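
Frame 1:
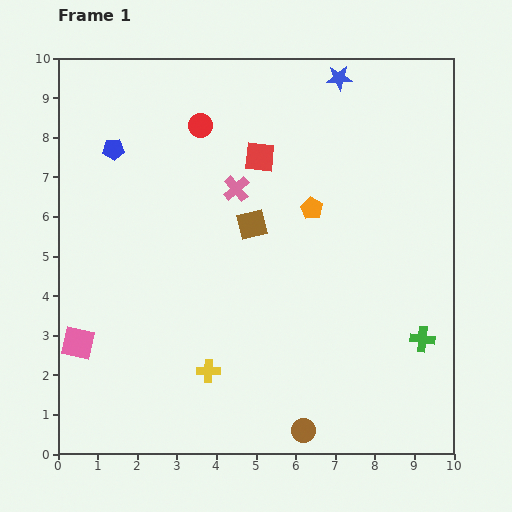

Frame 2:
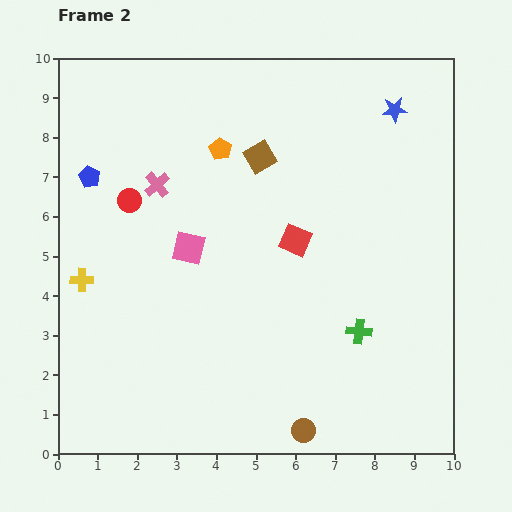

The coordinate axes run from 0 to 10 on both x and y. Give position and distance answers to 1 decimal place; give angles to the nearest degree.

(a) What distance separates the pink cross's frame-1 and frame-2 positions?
2.0

The pink cross moved from (4.5, 6.7) to (2.5, 6.8), a distance of √(2.0² + 0.1²) ≈ 2.0.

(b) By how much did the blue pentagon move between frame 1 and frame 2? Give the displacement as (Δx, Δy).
(-0.6, -0.7)

The blue pentagon was at (1.4, 7.7) in frame 1 and (0.8, 7.0) in frame 2.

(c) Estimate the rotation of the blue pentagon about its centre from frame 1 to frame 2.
31° clockwise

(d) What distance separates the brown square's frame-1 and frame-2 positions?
1.7

The brown square moved from (4.9, 5.8) to (5.1, 7.5), a distance of √(0.2² + 1.7²) ≈ 1.7.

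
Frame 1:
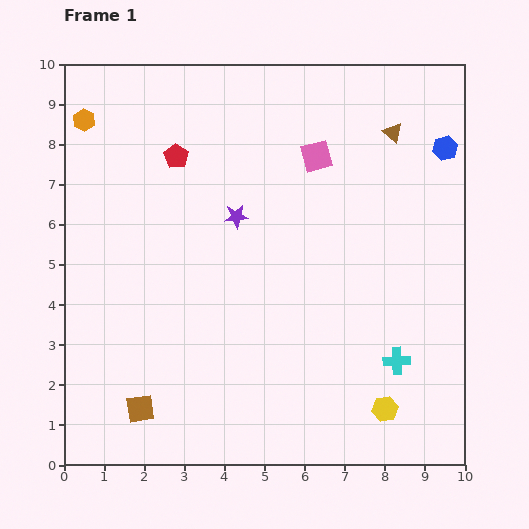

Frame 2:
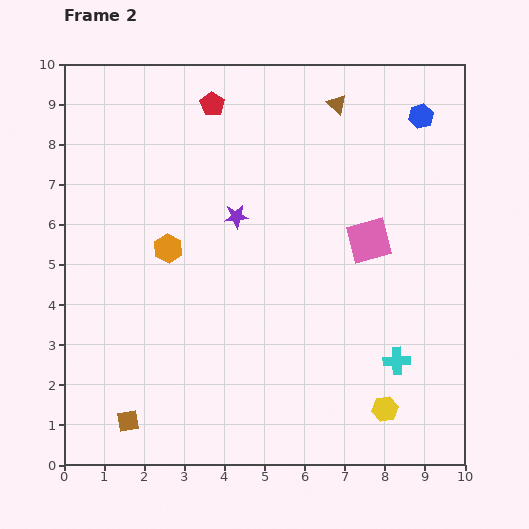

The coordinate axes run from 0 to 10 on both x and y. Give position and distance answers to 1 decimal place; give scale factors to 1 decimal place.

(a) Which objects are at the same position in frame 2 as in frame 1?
the purple star, the cyan cross, the yellow hexagon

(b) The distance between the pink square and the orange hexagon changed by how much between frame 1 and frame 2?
-0.9

Distance in frame 1: 5.9. Distance in frame 2: 5.0.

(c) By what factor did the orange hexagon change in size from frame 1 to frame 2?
1.3×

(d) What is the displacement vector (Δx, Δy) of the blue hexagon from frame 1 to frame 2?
(-0.6, 0.8)

The blue hexagon was at (9.5, 7.9) in frame 1 and (8.9, 8.7) in frame 2.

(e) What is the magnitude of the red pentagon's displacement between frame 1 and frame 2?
1.6

The red pentagon moved from (2.8, 7.7) to (3.7, 9.0), a distance of √(0.9² + 1.3²) ≈ 1.6.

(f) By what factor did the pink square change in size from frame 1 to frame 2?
1.4×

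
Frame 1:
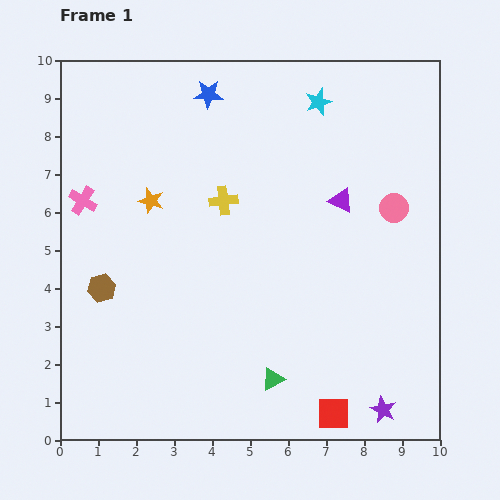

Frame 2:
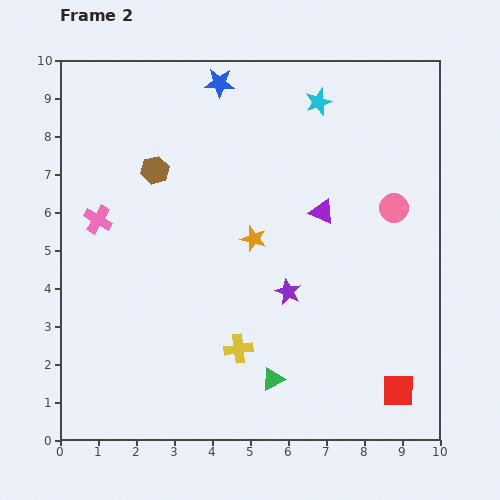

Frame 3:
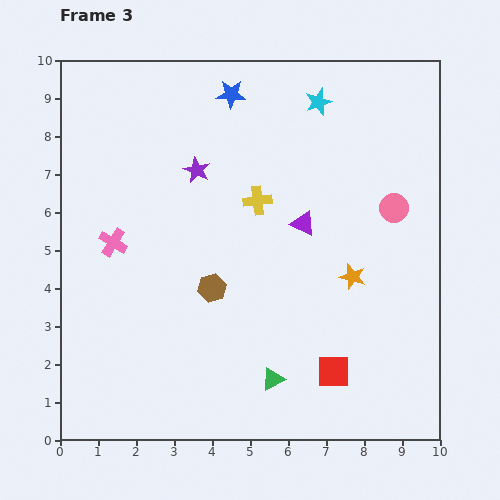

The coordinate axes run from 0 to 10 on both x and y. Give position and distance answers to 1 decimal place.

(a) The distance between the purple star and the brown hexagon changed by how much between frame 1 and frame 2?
-3.4

Distance in frame 1: 8.1. Distance in frame 2: 4.7.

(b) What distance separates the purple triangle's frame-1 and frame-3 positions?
1.2

The purple triangle moved from (7.4, 6.3) to (6.4, 5.7), a distance of √(1.0² + 0.6²) ≈ 1.2.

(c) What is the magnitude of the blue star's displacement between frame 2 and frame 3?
0.4

The blue star moved from (4.2, 9.4) to (4.5, 9.1), a distance of √(0.3² + 0.3²) ≈ 0.4.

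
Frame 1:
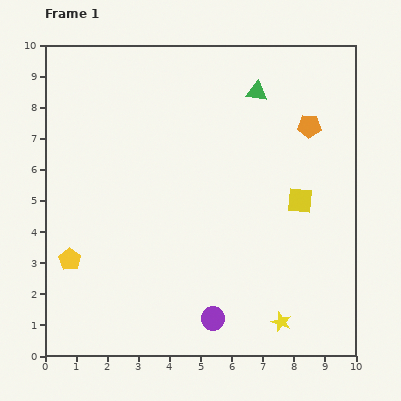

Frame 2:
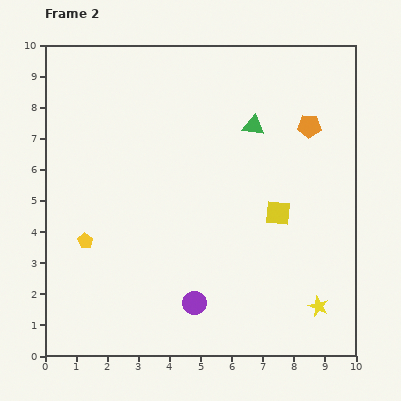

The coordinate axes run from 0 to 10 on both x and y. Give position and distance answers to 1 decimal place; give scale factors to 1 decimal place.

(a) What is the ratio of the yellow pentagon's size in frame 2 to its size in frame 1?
0.7×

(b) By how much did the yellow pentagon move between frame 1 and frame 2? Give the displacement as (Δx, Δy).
(0.5, 0.6)

The yellow pentagon was at (0.8, 3.1) in frame 1 and (1.3, 3.7) in frame 2.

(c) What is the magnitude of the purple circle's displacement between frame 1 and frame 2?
0.8

The purple circle moved from (5.4, 1.2) to (4.8, 1.7), a distance of √(0.6² + 0.5²) ≈ 0.8.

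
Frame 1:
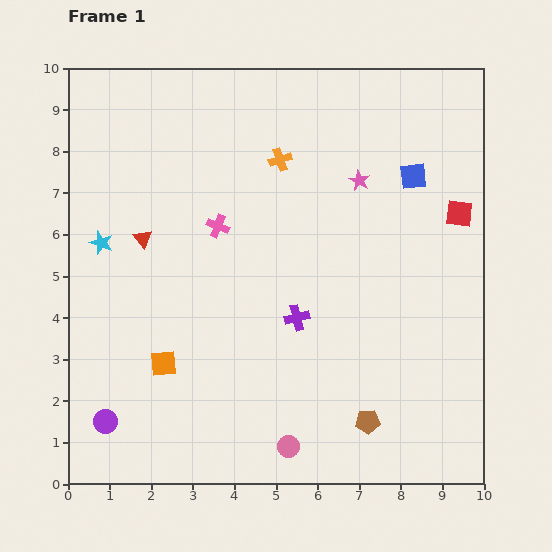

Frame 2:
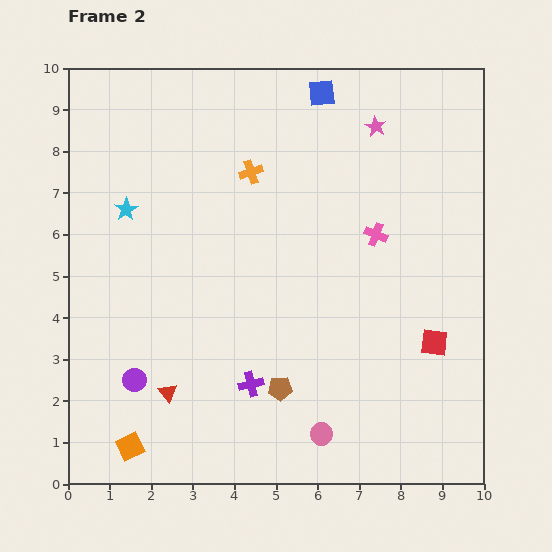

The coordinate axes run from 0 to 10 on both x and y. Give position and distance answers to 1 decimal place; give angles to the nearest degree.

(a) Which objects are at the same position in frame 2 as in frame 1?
none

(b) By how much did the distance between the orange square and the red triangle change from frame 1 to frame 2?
-1.4

Distance in frame 1: 3.0. Distance in frame 2: 1.6.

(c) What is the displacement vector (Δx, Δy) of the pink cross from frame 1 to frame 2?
(3.8, -0.2)

The pink cross was at (3.6, 6.2) in frame 1 and (7.4, 6.0) in frame 2.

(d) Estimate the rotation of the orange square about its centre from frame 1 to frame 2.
18° counter-clockwise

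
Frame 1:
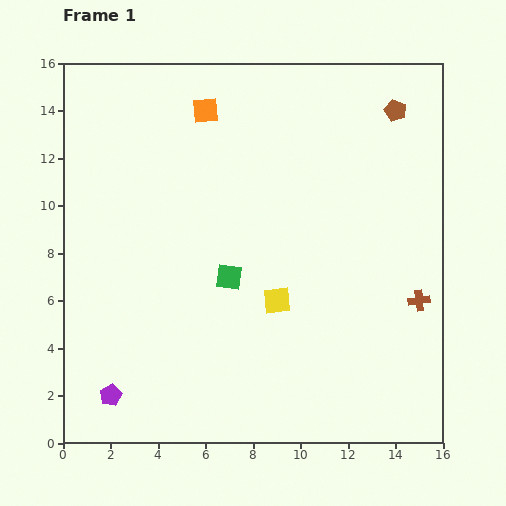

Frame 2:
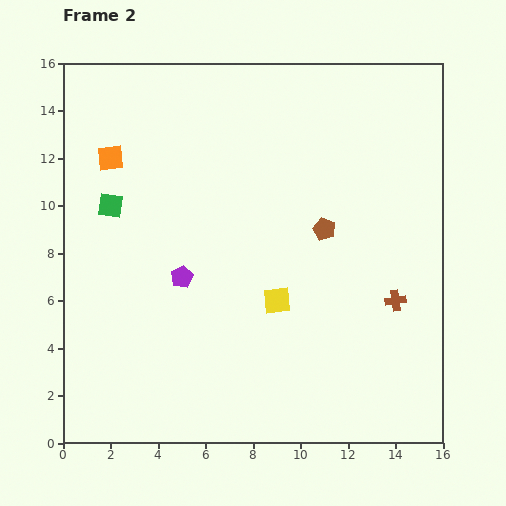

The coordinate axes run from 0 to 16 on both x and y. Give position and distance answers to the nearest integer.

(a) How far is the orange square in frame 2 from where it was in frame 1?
4

The orange square moved from (6, 14) to (2, 12), a distance of √(4² + 2²) ≈ 4.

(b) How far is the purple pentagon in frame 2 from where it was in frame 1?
6

The purple pentagon moved from (2, 2) to (5, 7), a distance of √(3² + 5²) ≈ 6.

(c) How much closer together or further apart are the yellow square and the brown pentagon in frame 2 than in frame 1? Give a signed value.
-5

Distance in frame 1: 9. Distance in frame 2: 4.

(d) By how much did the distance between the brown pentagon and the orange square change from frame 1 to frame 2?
+1

Distance in frame 1: 8. Distance in frame 2: 9.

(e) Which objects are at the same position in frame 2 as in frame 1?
the yellow square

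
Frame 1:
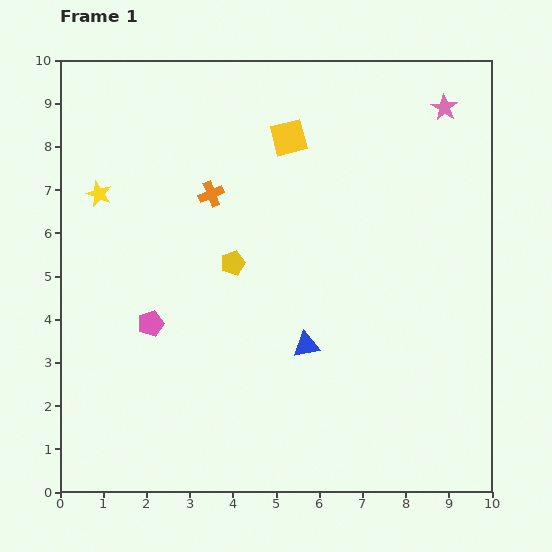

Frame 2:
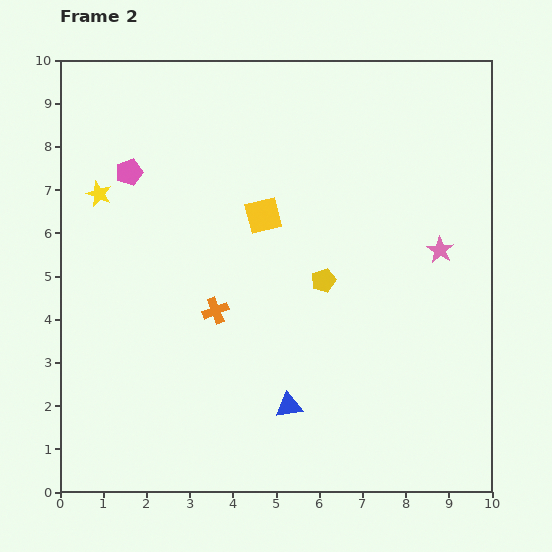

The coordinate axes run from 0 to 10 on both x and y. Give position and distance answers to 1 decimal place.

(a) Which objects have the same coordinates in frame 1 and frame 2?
the yellow star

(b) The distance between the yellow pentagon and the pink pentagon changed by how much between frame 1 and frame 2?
+2.7

Distance in frame 1: 2.4. Distance in frame 2: 5.1.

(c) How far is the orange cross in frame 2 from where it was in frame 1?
2.7

The orange cross moved from (3.5, 6.9) to (3.6, 4.2), a distance of √(0.1² + 2.7²) ≈ 2.7.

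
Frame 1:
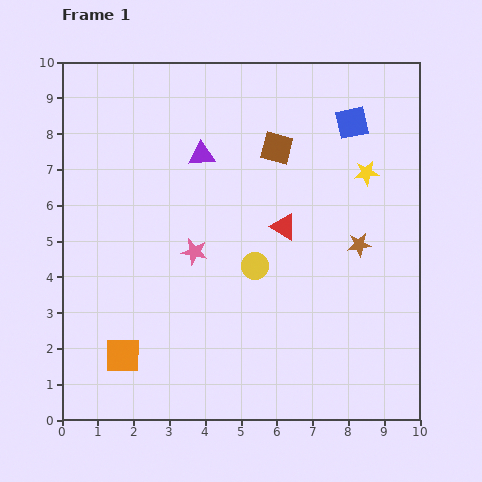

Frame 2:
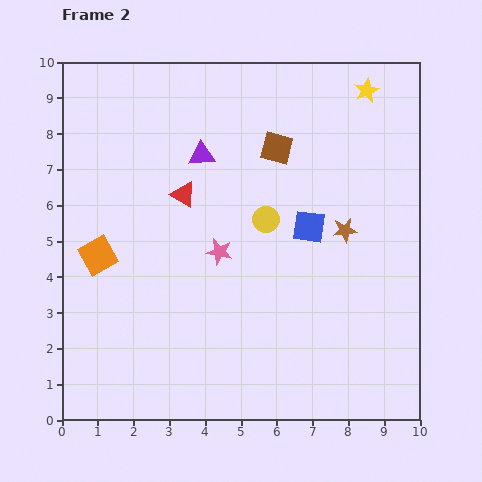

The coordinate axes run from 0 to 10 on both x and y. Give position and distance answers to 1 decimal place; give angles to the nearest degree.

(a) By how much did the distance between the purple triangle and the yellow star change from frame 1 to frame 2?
+0.3

Distance in frame 1: 4.6. Distance in frame 2: 4.9.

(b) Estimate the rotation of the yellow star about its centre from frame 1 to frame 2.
19° counter-clockwise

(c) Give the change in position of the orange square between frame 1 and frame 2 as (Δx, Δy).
(-0.7, 2.8)

The orange square was at (1.7, 1.8) in frame 1 and (1.0, 4.6) in frame 2.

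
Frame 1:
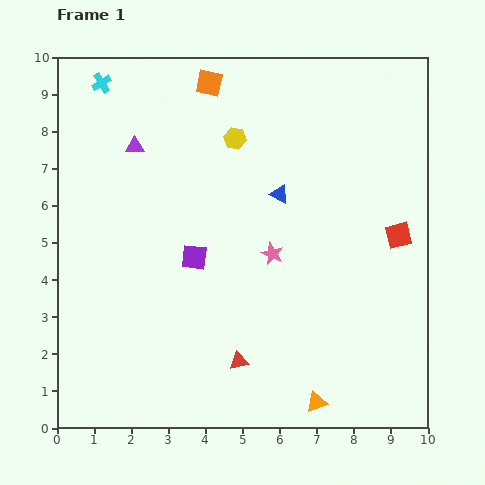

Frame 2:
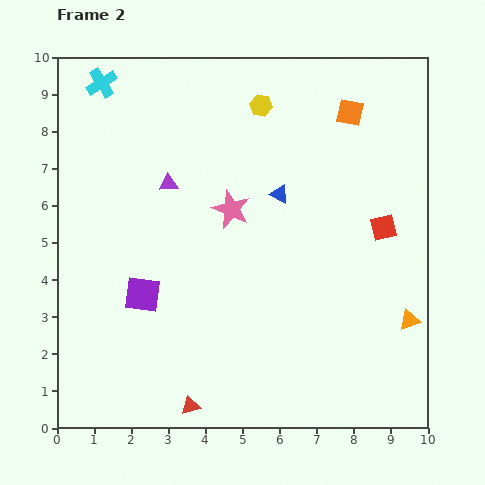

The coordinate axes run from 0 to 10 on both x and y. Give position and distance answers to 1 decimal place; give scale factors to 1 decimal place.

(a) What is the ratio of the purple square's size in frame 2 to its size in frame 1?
1.4×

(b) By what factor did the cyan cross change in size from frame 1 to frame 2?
1.6×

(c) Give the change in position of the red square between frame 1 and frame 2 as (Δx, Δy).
(-0.4, 0.2)

The red square was at (9.2, 5.2) in frame 1 and (8.8, 5.4) in frame 2.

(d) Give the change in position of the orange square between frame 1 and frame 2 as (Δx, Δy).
(3.8, -0.8)

The orange square was at (4.1, 9.3) in frame 1 and (7.9, 8.5) in frame 2.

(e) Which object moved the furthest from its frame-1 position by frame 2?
the orange square

(moved 3.9; next 3.3)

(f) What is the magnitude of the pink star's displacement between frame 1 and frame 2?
1.6

The pink star moved from (5.8, 4.7) to (4.7, 5.9), a distance of √(1.1² + 1.2²) ≈ 1.6.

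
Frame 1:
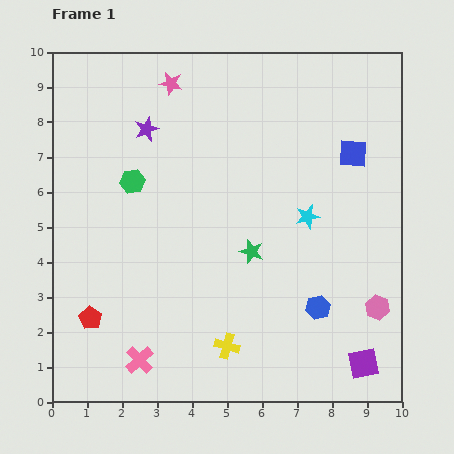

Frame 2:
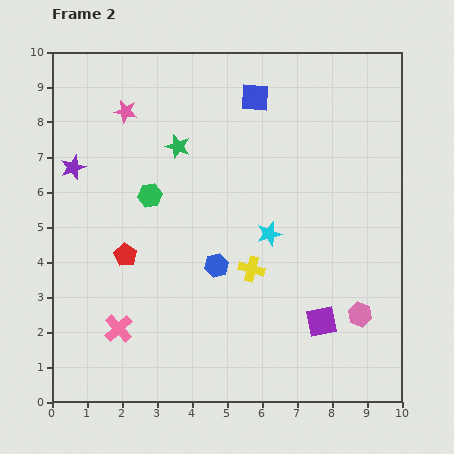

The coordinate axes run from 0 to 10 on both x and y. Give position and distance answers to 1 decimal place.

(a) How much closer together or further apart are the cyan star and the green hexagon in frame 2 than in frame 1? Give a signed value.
-1.5

Distance in frame 1: 5.1. Distance in frame 2: 3.6.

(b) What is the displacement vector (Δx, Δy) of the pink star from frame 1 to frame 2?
(-1.3, -0.8)

The pink star was at (3.4, 9.1) in frame 1 and (2.1, 8.3) in frame 2.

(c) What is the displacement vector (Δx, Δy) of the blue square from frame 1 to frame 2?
(-2.8, 1.6)

The blue square was at (8.6, 7.1) in frame 1 and (5.8, 8.7) in frame 2.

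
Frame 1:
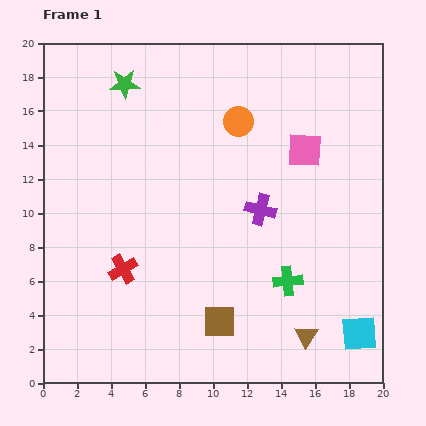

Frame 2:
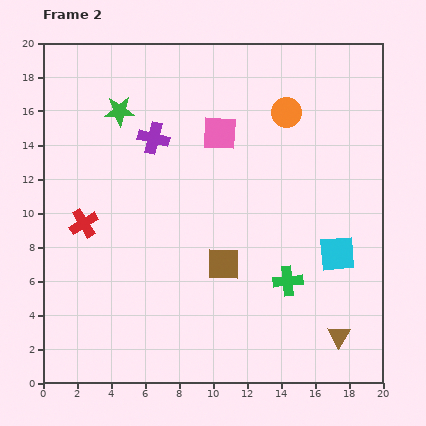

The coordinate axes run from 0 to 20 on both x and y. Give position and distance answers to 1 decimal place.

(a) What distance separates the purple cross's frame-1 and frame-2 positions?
7.6

The purple cross moved from (12.8, 10.2) to (6.5, 14.4), a distance of √(6.3² + 4.2²) ≈ 7.6.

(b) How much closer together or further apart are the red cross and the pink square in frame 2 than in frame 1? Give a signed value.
-3.2

Distance in frame 1: 12.8. Distance in frame 2: 9.6.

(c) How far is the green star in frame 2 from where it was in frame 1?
1.6

The green star moved from (4.8, 17.6) to (4.5, 16.0), a distance of √(0.3² + 1.6²) ≈ 1.6.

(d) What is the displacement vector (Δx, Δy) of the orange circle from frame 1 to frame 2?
(2.8, 0.5)

The orange circle was at (11.5, 15.4) in frame 1 and (14.3, 15.9) in frame 2.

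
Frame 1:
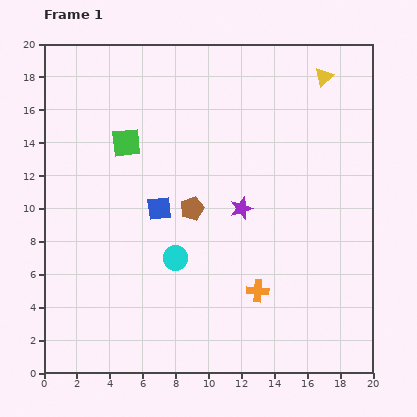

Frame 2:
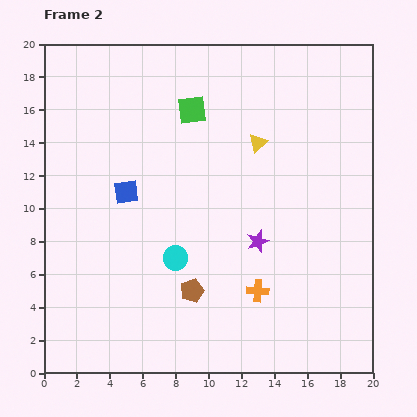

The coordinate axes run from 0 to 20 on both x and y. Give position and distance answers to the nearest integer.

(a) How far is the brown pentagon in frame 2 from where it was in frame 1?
5

The brown pentagon moved from (9, 10) to (9, 5), a distance of √(0² + 5²) ≈ 5.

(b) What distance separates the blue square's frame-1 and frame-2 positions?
2

The blue square moved from (7, 10) to (5, 11), a distance of √(2² + 1²) ≈ 2.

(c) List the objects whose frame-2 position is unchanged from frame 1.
the cyan circle, the orange cross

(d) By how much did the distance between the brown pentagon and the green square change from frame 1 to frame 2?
+5

Distance in frame 1: 6. Distance in frame 2: 11.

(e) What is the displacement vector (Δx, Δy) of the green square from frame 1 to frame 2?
(4, 2)

The green square was at (5, 14) in frame 1 and (9, 16) in frame 2.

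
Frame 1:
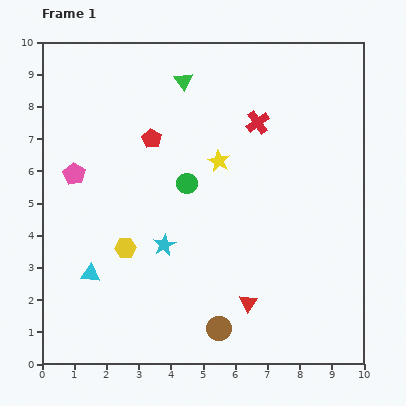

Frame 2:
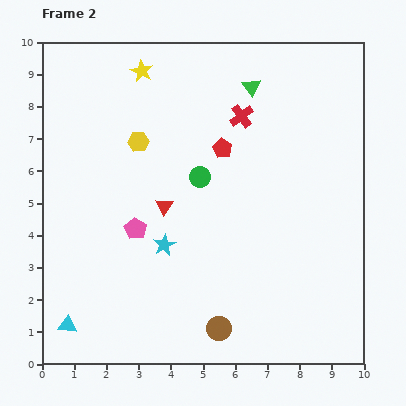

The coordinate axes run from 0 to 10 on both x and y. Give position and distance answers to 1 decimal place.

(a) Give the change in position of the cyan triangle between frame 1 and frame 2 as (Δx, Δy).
(-0.7, -1.6)

The cyan triangle was at (1.5, 2.8) in frame 1 and (0.8, 1.2) in frame 2.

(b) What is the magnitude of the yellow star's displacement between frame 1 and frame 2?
3.7

The yellow star moved from (5.5, 6.3) to (3.1, 9.1), a distance of √(2.4² + 2.8²) ≈ 3.7.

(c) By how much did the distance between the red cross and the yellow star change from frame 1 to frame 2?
+1.7

Distance in frame 1: 1.7. Distance in frame 2: 3.4.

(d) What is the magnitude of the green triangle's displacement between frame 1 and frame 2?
2.1

The green triangle moved from (4.4, 8.8) to (6.5, 8.6), a distance of √(2.1² + 0.2²) ≈ 2.1.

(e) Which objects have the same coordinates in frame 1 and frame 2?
the cyan star, the brown circle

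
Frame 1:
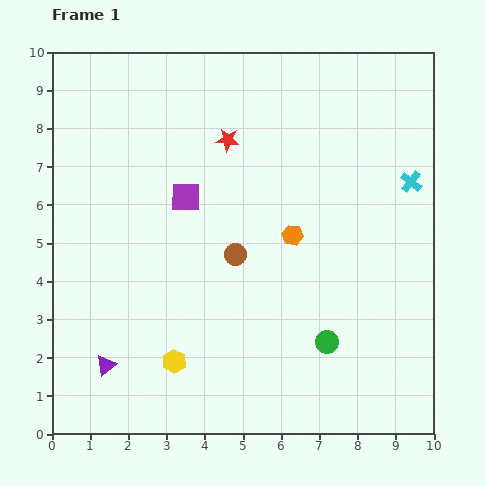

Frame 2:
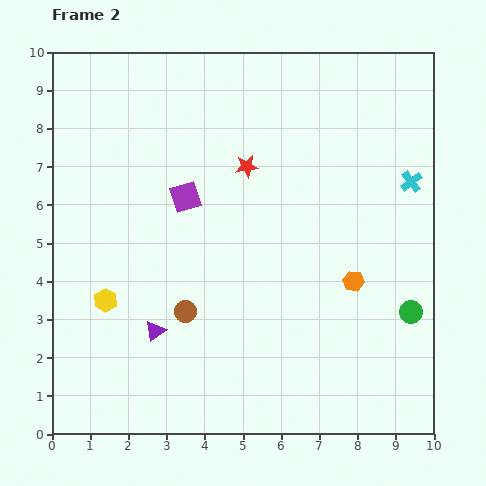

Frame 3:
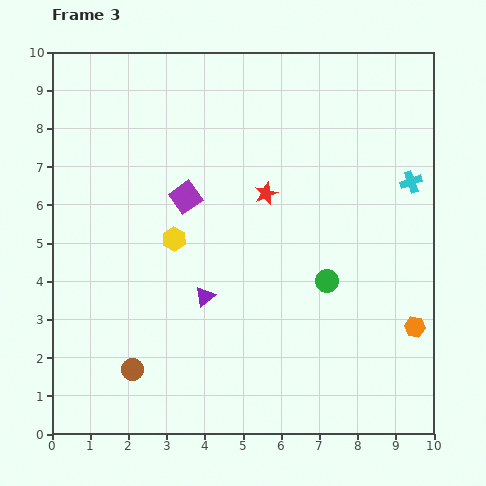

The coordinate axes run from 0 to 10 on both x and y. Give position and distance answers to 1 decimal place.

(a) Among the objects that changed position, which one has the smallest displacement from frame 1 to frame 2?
the red star

(moved 0.9)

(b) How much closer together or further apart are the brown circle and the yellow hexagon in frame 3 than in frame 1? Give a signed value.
+0.4

Distance in frame 1: 3.2. Distance in frame 3: 3.6.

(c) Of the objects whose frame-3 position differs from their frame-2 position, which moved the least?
the red star

(moved 0.9)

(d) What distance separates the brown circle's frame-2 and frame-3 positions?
2.1

The brown circle moved from (3.5, 3.2) to (2.1, 1.7), a distance of √(1.4² + 1.5²) ≈ 2.1.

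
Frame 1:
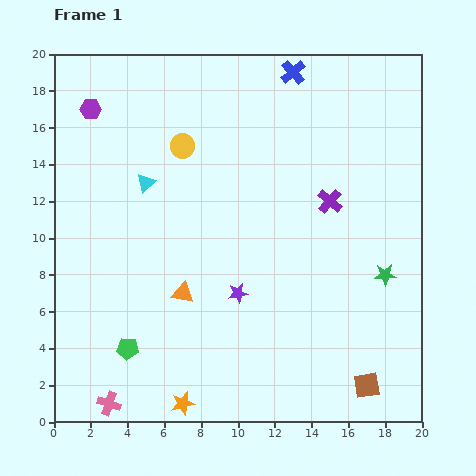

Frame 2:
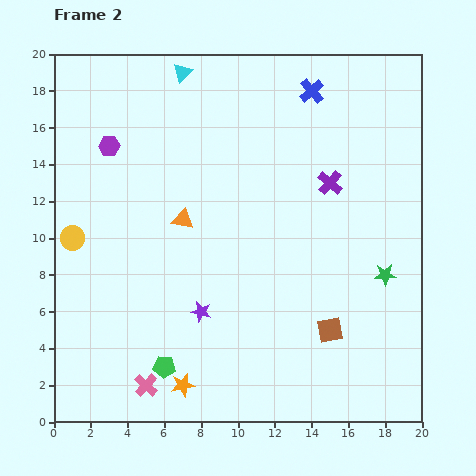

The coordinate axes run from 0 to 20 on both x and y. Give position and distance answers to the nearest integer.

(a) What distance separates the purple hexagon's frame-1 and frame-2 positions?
2

The purple hexagon moved from (2, 17) to (3, 15), a distance of √(1² + 2²) ≈ 2.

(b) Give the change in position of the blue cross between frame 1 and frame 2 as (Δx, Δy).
(1, -1)

The blue cross was at (13, 19) in frame 1 and (14, 18) in frame 2.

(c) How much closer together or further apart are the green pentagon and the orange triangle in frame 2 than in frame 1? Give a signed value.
+4

Distance in frame 1: 4. Distance in frame 2: 8.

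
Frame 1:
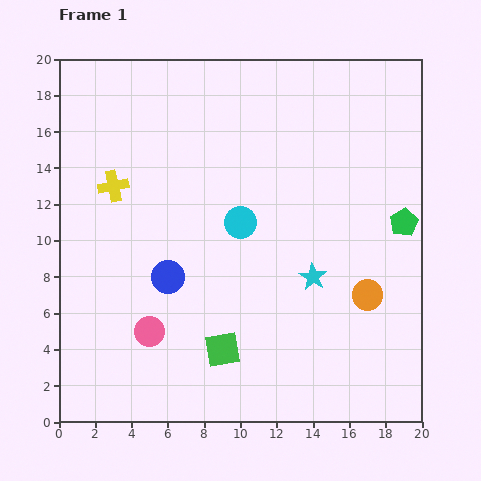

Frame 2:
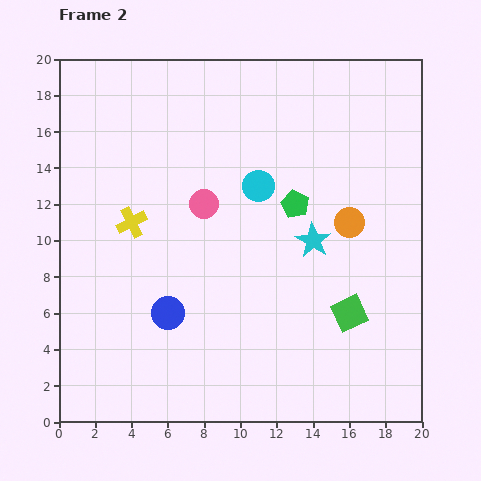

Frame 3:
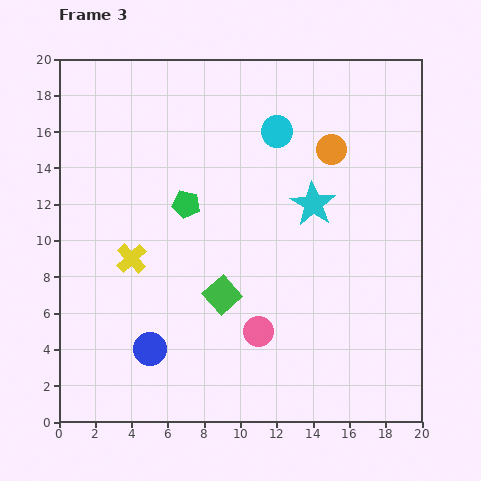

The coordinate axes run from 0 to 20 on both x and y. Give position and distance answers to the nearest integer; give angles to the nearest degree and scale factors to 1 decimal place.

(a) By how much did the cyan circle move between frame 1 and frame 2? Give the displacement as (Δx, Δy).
(1, 2)

The cyan circle was at (10, 11) in frame 1 and (11, 13) in frame 2.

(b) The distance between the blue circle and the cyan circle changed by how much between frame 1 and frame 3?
+9

Distance in frame 1: 5. Distance in frame 3: 14.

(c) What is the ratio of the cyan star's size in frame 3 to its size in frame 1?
1.7×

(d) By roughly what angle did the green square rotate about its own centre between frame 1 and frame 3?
32° counter-clockwise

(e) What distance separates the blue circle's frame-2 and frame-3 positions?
2

The blue circle moved from (6, 6) to (5, 4), a distance of √(1² + 2²) ≈ 2.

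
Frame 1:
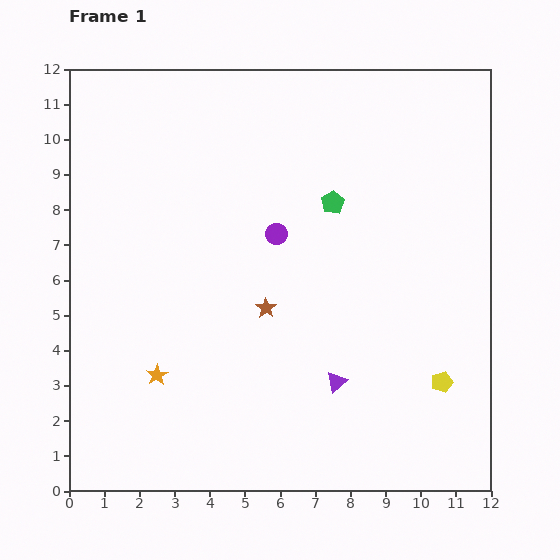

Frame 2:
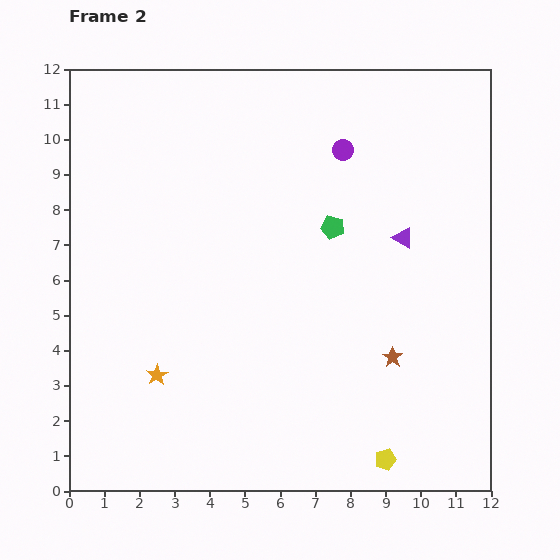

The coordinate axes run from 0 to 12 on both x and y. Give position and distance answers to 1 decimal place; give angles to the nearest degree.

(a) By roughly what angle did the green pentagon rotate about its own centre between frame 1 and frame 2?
28° counter-clockwise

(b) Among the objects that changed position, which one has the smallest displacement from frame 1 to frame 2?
the green pentagon

(moved 0.7)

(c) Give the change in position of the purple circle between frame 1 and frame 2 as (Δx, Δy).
(1.9, 2.4)

The purple circle was at (5.9, 7.3) in frame 1 and (7.8, 9.7) in frame 2.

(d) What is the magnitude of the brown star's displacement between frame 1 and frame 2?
3.9

The brown star moved from (5.6, 5.2) to (9.2, 3.8), a distance of √(3.6² + 1.4²) ≈ 3.9.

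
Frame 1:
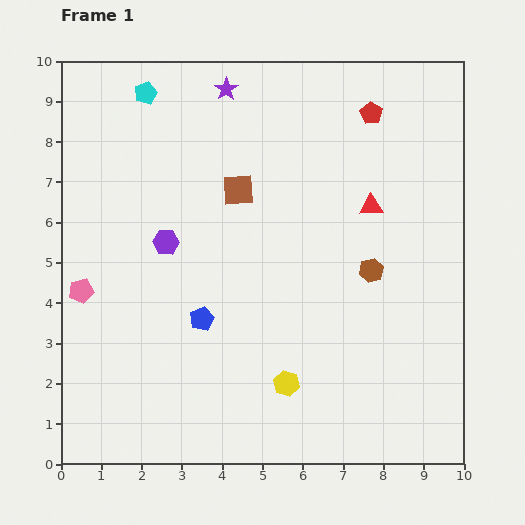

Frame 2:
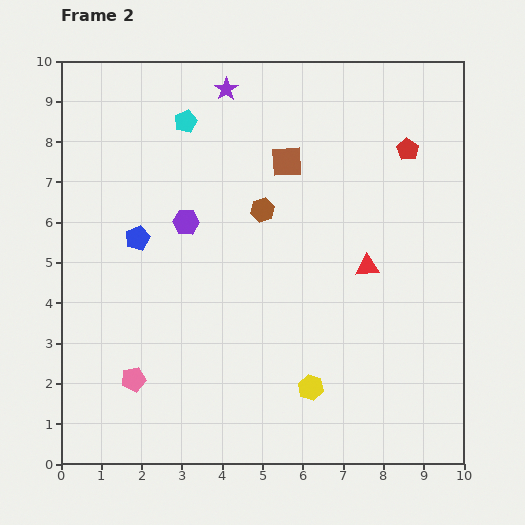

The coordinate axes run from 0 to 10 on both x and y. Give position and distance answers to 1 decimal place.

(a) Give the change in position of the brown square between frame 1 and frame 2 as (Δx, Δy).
(1.2, 0.7)

The brown square was at (4.4, 6.8) in frame 1 and (5.6, 7.5) in frame 2.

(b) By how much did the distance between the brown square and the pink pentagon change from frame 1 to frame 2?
+2.0

Distance in frame 1: 4.6. Distance in frame 2: 6.6.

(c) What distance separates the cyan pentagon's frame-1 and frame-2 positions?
1.2

The cyan pentagon moved from (2.1, 9.2) to (3.1, 8.5), a distance of √(1.0² + 0.7²) ≈ 1.2.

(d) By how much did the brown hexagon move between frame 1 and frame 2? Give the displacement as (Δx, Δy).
(-2.7, 1.5)

The brown hexagon was at (7.7, 4.8) in frame 1 and (5.0, 6.3) in frame 2.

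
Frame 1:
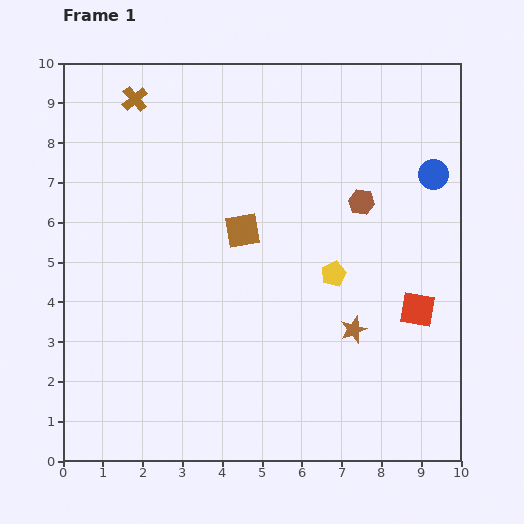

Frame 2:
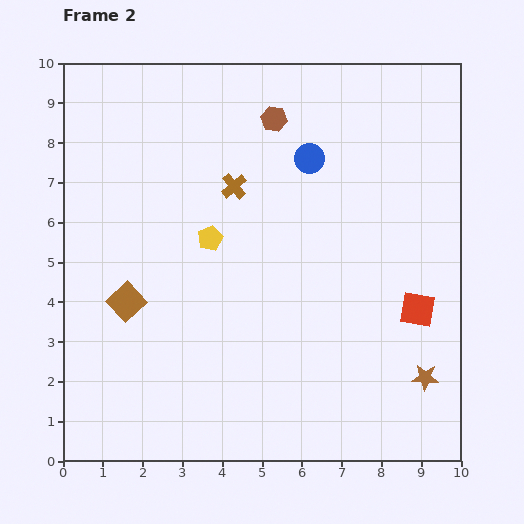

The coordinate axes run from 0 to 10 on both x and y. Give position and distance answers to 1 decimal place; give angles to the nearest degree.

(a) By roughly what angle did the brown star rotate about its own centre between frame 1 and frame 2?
24° clockwise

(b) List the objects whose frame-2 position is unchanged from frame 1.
the red square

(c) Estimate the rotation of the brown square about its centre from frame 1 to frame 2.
33° counter-clockwise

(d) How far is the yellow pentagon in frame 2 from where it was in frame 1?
3.2

The yellow pentagon moved from (6.8, 4.7) to (3.7, 5.6), a distance of √(3.1² + 0.9²) ≈ 3.2.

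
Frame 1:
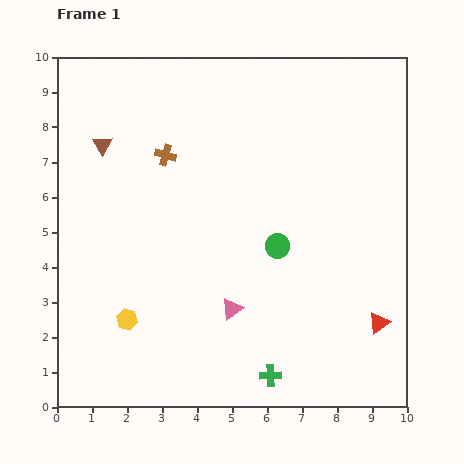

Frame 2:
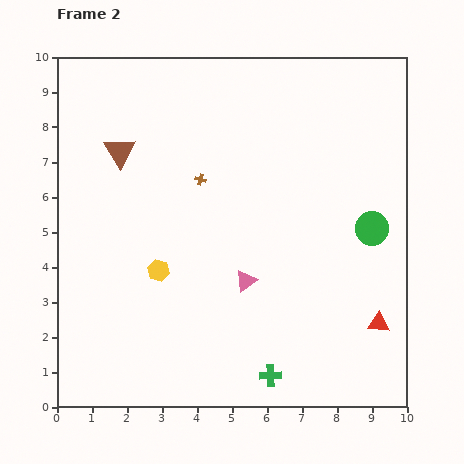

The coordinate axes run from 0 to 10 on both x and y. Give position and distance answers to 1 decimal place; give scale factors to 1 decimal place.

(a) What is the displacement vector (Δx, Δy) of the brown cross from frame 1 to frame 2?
(1.0, -0.7)

The brown cross was at (3.1, 7.2) in frame 1 and (4.1, 6.5) in frame 2.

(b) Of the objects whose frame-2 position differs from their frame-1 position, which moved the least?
the brown triangle

(moved 0.5)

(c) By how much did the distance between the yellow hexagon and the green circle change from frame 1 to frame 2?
+1.4

Distance in frame 1: 4.8. Distance in frame 2: 6.2.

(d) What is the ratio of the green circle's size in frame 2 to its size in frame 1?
1.4×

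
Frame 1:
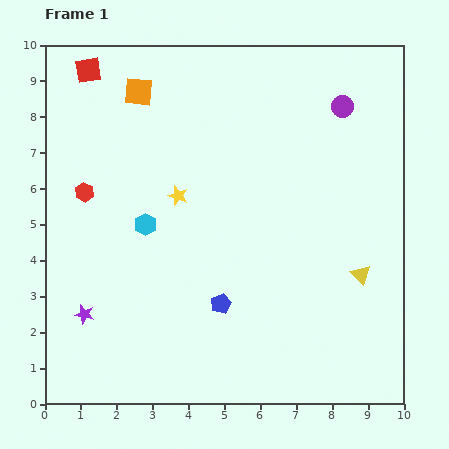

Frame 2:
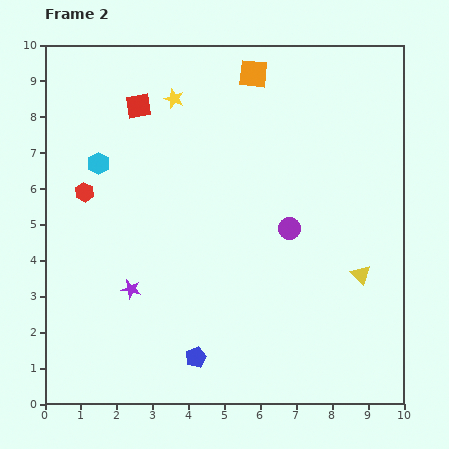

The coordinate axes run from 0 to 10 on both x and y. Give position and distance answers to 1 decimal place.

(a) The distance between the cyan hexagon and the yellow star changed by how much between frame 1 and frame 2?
+1.6

Distance in frame 1: 1.2. Distance in frame 2: 2.8.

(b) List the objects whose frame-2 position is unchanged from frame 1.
the red hexagon, the yellow triangle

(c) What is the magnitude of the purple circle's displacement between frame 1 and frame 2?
3.7

The purple circle moved from (8.3, 8.3) to (6.8, 4.9), a distance of √(1.5² + 3.4²) ≈ 3.7.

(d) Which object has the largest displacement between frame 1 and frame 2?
the purple circle

(moved 3.7; next 3.2)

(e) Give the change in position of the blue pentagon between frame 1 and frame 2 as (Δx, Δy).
(-0.7, -1.5)

The blue pentagon was at (4.9, 2.8) in frame 1 and (4.2, 1.3) in frame 2.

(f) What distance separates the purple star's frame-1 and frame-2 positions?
1.5

The purple star moved from (1.1, 2.5) to (2.4, 3.2), a distance of √(1.3² + 0.7²) ≈ 1.5.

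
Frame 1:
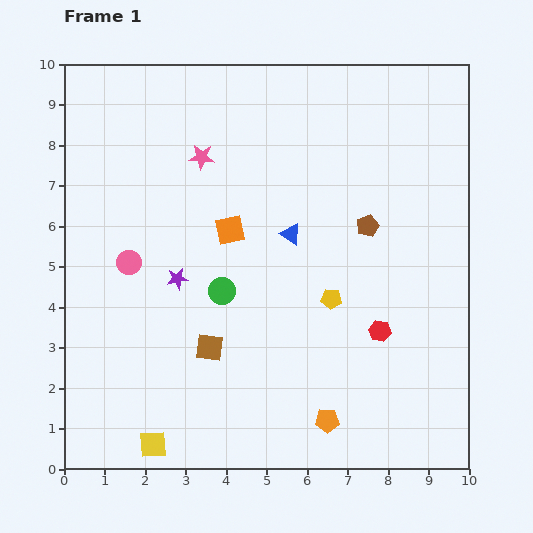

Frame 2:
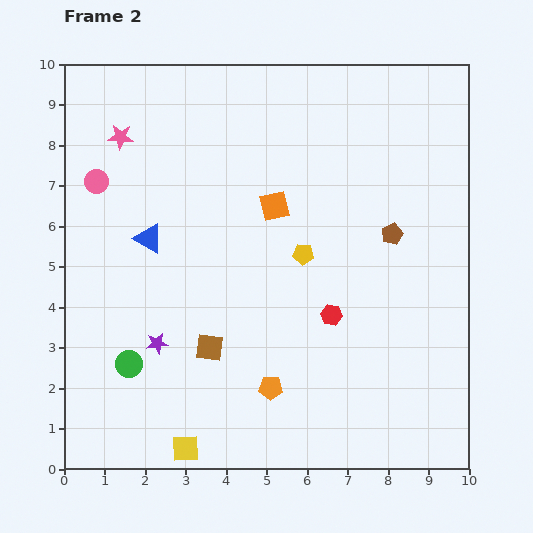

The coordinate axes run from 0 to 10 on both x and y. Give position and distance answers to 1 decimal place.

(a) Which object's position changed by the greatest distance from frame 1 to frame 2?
the blue triangle

(moved 3.5; next 2.9)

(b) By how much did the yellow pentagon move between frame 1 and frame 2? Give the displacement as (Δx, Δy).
(-0.7, 1.1)

The yellow pentagon was at (6.6, 4.2) in frame 1 and (5.9, 5.3) in frame 2.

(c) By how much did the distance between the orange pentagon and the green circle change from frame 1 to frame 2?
-0.5

Distance in frame 1: 4.1. Distance in frame 2: 3.6.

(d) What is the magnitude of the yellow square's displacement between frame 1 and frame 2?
0.8

The yellow square moved from (2.2, 0.6) to (3.0, 0.5), a distance of √(0.8² + 0.1²) ≈ 0.8.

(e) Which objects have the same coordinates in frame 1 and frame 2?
the brown square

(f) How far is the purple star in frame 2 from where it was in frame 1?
1.7

The purple star moved from (2.8, 4.7) to (2.3, 3.1), a distance of √(0.5² + 1.6²) ≈ 1.7.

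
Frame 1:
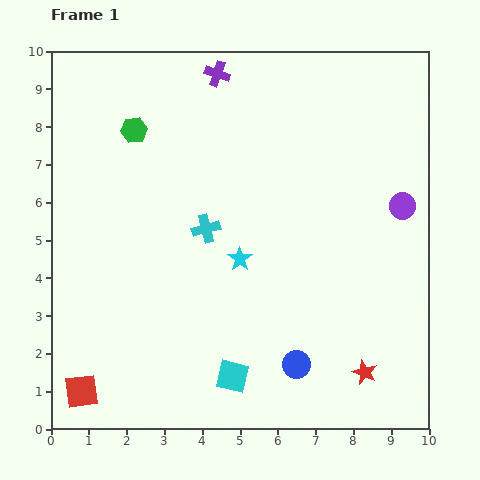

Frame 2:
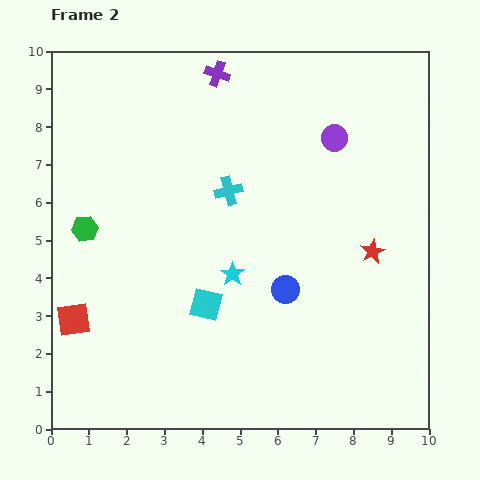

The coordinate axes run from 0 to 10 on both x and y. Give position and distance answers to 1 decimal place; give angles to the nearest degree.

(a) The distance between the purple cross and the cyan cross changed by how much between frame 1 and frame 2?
-1.0

Distance in frame 1: 4.1. Distance in frame 2: 3.1.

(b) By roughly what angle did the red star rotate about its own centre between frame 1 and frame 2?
21° clockwise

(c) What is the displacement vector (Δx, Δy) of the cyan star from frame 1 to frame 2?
(-0.2, -0.4)

The cyan star was at (5.0, 4.5) in frame 1 and (4.8, 4.1) in frame 2.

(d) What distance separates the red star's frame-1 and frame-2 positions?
3.2

The red star moved from (8.3, 1.5) to (8.5, 4.7), a distance of √(0.2² + 3.2²) ≈ 3.2.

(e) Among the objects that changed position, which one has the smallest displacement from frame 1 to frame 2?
the cyan star

(moved 0.4)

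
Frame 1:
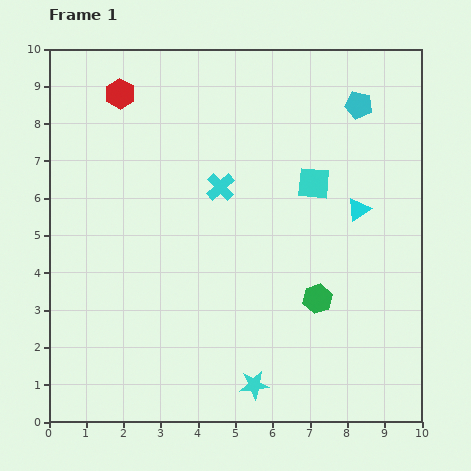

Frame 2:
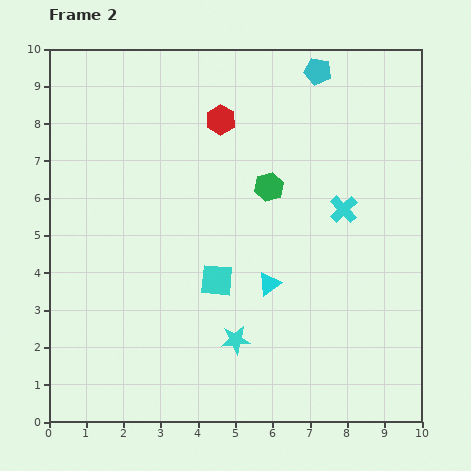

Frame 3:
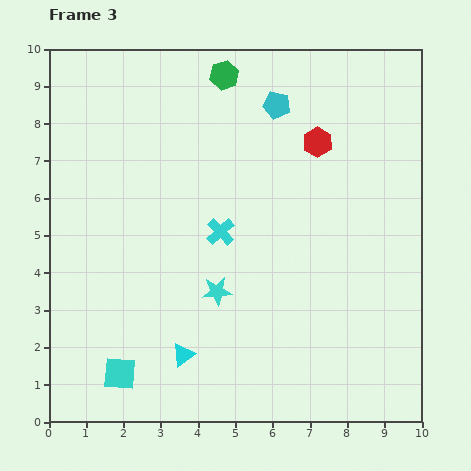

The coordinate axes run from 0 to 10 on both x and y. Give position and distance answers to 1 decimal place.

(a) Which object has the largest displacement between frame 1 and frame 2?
the cyan square

(moved 3.7; next 3.4)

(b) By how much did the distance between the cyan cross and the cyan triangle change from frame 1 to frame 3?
-0.3

Distance in frame 1: 3.7. Distance in frame 3: 3.4.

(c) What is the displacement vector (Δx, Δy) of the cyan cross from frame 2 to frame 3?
(-3.3, -0.6)

The cyan cross was at (7.9, 5.7) in frame 2 and (4.6, 5.1) in frame 3.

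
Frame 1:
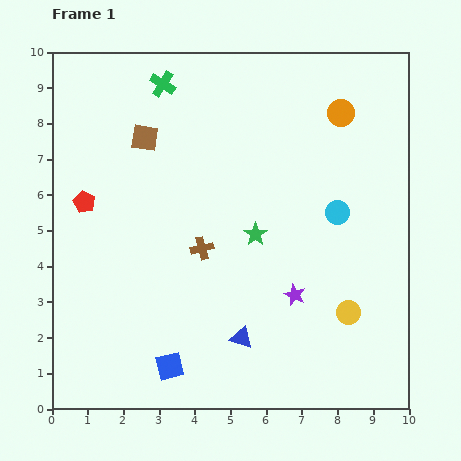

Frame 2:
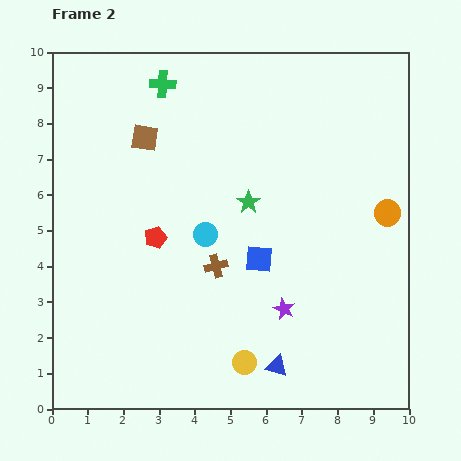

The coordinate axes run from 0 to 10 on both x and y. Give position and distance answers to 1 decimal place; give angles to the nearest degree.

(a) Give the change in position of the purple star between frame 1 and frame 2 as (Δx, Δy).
(-0.3, -0.4)

The purple star was at (6.8, 3.2) in frame 1 and (6.5, 2.8) in frame 2.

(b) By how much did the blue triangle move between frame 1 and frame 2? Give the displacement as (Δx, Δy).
(1.0, -0.8)

The blue triangle was at (5.3, 2.0) in frame 1 and (6.3, 1.2) in frame 2.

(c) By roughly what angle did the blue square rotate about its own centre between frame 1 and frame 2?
19° clockwise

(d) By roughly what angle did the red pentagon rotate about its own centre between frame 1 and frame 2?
27° clockwise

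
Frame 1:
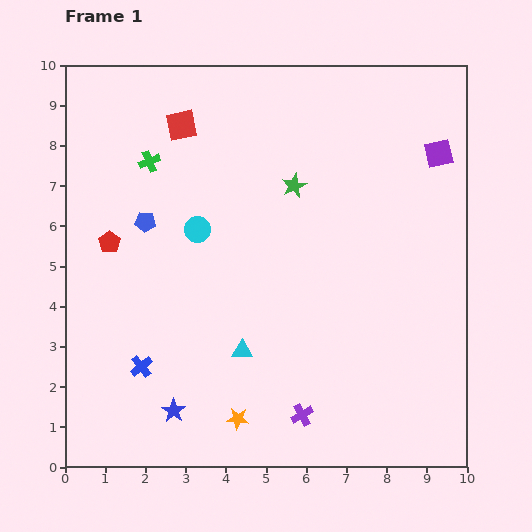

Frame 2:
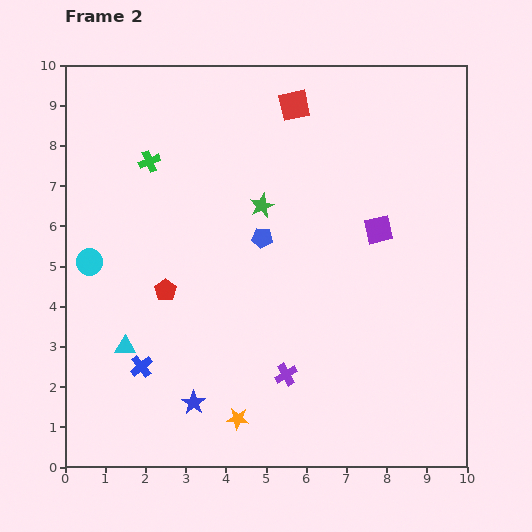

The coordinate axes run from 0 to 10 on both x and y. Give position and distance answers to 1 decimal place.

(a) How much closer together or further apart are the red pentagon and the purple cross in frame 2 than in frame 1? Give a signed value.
-2.7

Distance in frame 1: 6.4. Distance in frame 2: 3.7.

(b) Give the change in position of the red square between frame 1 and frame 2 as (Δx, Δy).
(2.8, 0.5)

The red square was at (2.9, 8.5) in frame 1 and (5.7, 9.0) in frame 2.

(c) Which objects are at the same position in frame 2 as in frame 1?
the green cross, the blue cross, the orange star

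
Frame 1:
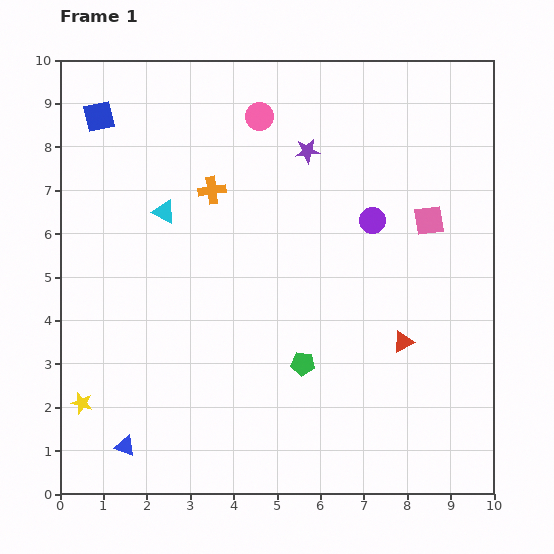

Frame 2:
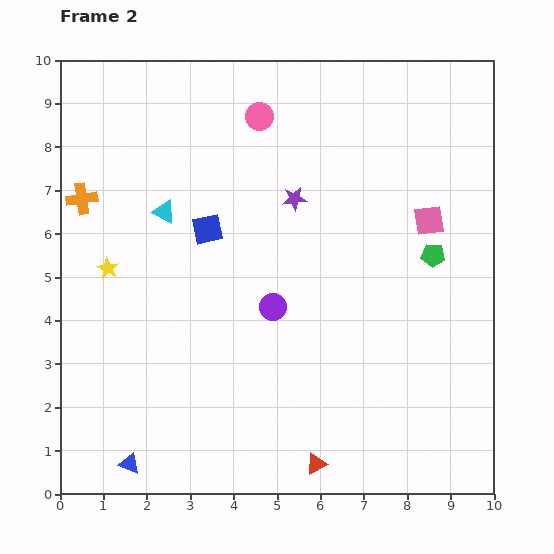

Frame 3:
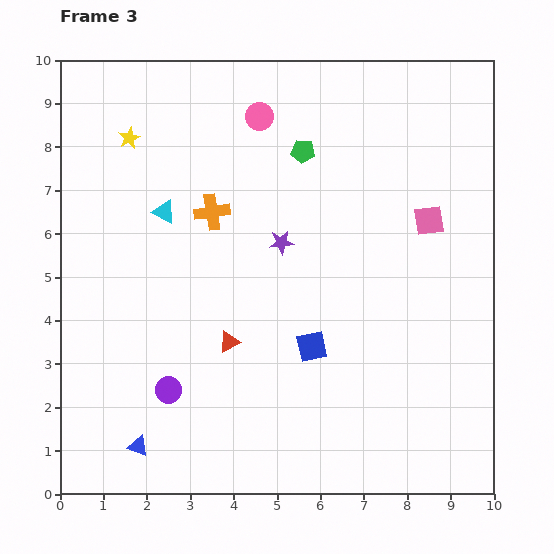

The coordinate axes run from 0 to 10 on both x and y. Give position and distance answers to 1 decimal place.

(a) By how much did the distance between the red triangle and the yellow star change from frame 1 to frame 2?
-0.9

Distance in frame 1: 7.5. Distance in frame 2: 6.6.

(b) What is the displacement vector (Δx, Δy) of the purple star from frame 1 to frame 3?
(-0.6, -2.1)

The purple star was at (5.7, 7.9) in frame 1 and (5.1, 5.8) in frame 3.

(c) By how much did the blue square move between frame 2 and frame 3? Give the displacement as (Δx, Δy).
(2.4, -2.7)

The blue square was at (3.4, 6.1) in frame 2 and (5.8, 3.4) in frame 3.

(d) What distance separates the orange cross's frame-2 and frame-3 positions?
3.0

The orange cross moved from (0.5, 6.8) to (3.5, 6.5), a distance of √(3.0² + 0.3²) ≈ 3.0.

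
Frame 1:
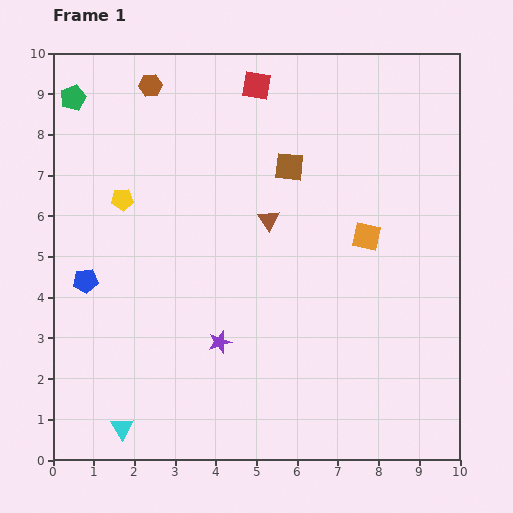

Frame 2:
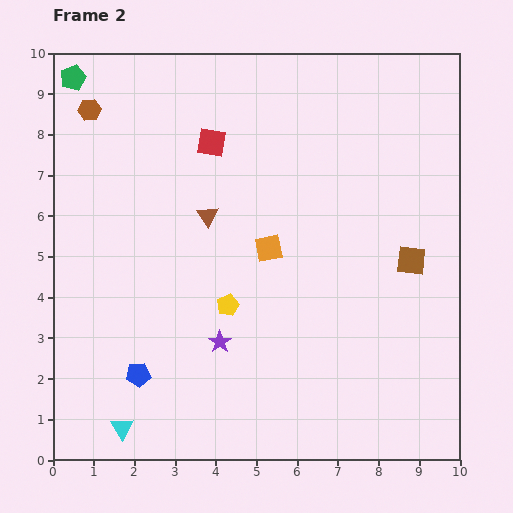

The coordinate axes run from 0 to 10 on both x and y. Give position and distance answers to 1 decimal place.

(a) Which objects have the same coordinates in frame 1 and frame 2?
the cyan triangle, the purple star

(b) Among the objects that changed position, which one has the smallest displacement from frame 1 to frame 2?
the green pentagon

(moved 0.5)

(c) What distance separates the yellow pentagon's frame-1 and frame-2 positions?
3.7

The yellow pentagon moved from (1.7, 6.4) to (4.3, 3.8), a distance of √(2.6² + 2.6²) ≈ 3.7.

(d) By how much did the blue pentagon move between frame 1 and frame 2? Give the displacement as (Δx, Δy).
(1.3, -2.3)

The blue pentagon was at (0.8, 4.4) in frame 1 and (2.1, 2.1) in frame 2.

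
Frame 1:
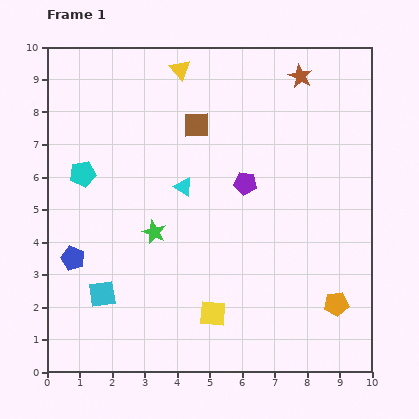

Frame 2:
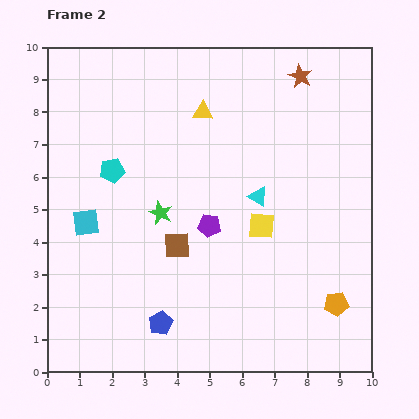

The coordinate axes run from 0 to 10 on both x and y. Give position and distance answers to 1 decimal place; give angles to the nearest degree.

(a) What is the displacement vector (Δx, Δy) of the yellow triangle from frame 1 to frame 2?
(0.7, -1.3)

The yellow triangle was at (4.1, 9.3) in frame 1 and (4.8, 8.0) in frame 2.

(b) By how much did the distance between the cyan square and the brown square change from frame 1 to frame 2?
-3.1

Distance in frame 1: 6.0. Distance in frame 2: 2.9.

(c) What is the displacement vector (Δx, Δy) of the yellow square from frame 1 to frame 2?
(1.5, 2.7)

The yellow square was at (5.1, 1.8) in frame 1 and (6.6, 4.5) in frame 2.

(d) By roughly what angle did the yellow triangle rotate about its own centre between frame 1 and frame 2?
45° counter-clockwise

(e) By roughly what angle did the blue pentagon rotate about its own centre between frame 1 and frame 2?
23° clockwise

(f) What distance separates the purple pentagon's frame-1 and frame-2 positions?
1.7

The purple pentagon moved from (6.1, 5.8) to (5.0, 4.5), a distance of √(1.1² + 1.3²) ≈ 1.7.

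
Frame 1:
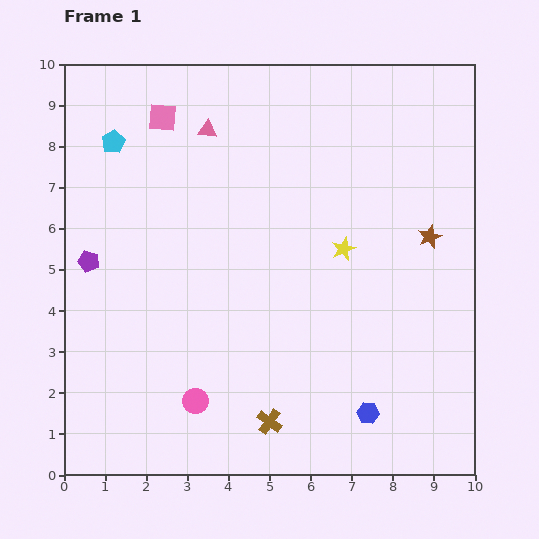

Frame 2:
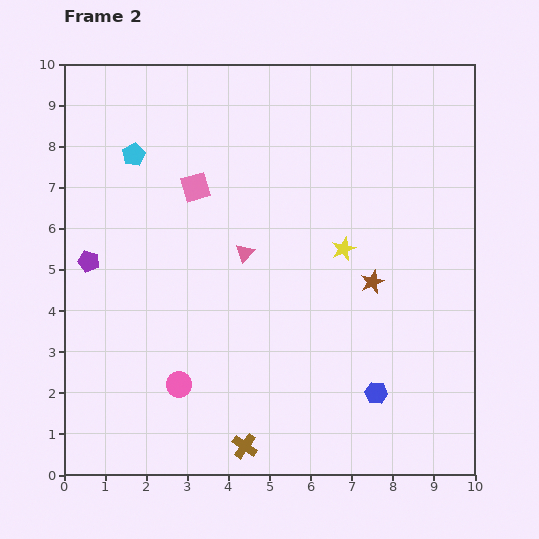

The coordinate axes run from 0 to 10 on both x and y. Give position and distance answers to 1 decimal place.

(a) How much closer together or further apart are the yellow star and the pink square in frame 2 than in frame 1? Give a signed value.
-1.5

Distance in frame 1: 5.4. Distance in frame 2: 3.9.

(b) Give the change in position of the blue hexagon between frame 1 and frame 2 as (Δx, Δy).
(0.2, 0.5)

The blue hexagon was at (7.4, 1.5) in frame 1 and (7.6, 2.0) in frame 2.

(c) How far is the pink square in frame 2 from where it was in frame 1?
1.9

The pink square moved from (2.4, 8.7) to (3.2, 7.0), a distance of √(0.8² + 1.7²) ≈ 1.9.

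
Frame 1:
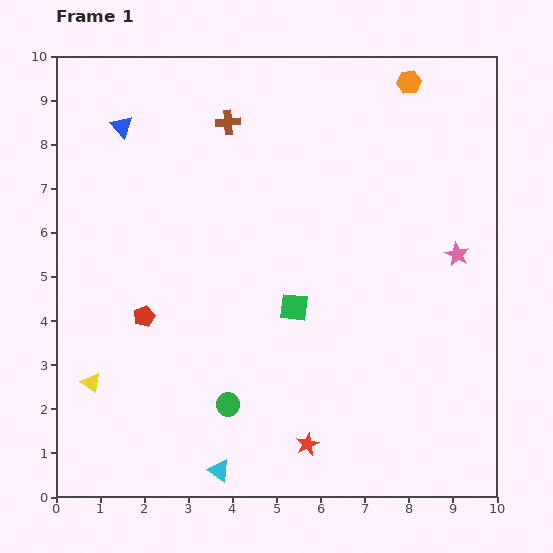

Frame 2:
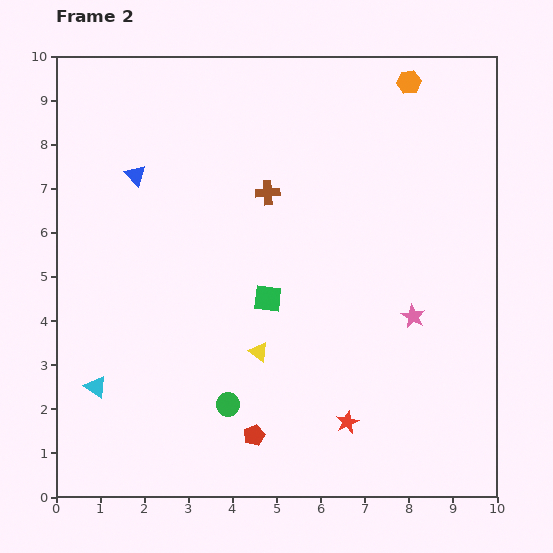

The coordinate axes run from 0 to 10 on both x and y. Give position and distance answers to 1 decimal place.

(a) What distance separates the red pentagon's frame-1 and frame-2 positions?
3.7

The red pentagon moved from (2.0, 4.1) to (4.5, 1.4), a distance of √(2.5² + 2.7²) ≈ 3.7.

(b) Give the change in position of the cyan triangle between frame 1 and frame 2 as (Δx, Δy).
(-2.8, 1.9)

The cyan triangle was at (3.7, 0.6) in frame 1 and (0.9, 2.5) in frame 2.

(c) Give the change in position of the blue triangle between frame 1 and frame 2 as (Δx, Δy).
(0.3, -1.1)

The blue triangle was at (1.5, 8.4) in frame 1 and (1.8, 7.3) in frame 2.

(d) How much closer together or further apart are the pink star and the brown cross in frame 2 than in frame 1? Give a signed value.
-1.7

Distance in frame 1: 6.0. Distance in frame 2: 4.3.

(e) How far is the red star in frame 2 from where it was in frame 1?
1.0

The red star moved from (5.7, 1.2) to (6.6, 1.7), a distance of √(0.9² + 0.5²) ≈ 1.0.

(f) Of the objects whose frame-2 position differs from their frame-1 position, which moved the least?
the green square

(moved 0.6)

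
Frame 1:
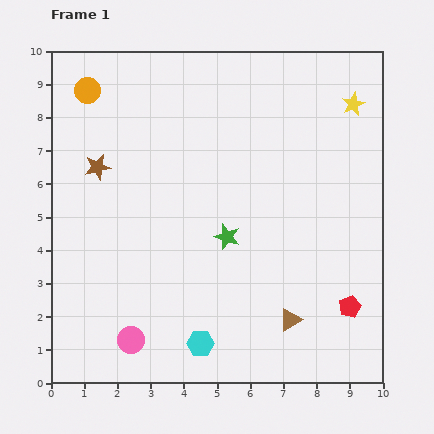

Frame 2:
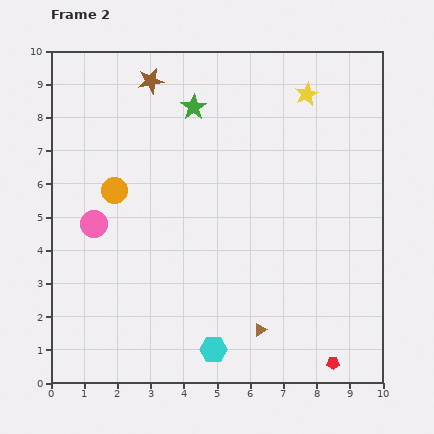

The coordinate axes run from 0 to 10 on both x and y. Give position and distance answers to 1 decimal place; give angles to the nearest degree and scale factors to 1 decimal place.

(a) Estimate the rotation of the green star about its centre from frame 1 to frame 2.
20° clockwise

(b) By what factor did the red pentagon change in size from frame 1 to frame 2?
0.6×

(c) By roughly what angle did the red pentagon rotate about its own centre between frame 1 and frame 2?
23° clockwise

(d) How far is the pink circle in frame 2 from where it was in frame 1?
3.7

The pink circle moved from (2.4, 1.3) to (1.3, 4.8), a distance of √(1.1² + 3.5²) ≈ 3.7.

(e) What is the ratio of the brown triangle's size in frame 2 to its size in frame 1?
0.6×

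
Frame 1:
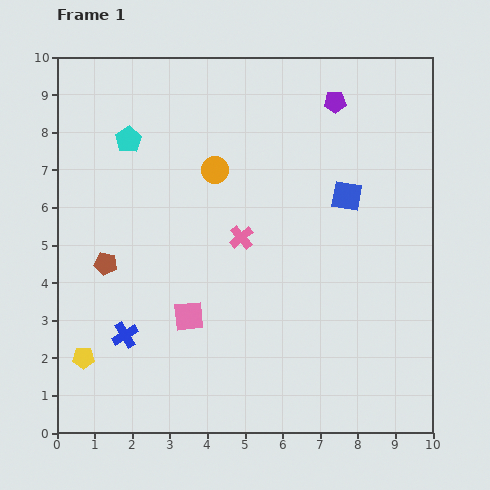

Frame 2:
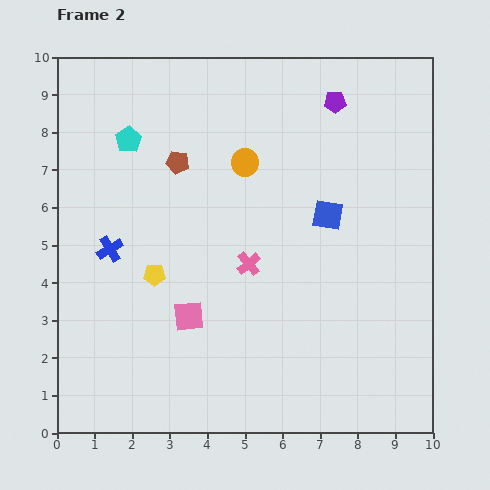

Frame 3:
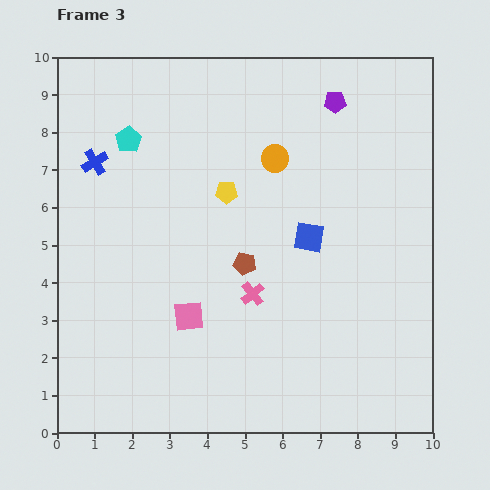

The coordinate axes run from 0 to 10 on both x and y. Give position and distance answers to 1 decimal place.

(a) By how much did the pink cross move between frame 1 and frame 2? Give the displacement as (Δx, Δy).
(0.2, -0.7)

The pink cross was at (4.9, 5.2) in frame 1 and (5.1, 4.5) in frame 2.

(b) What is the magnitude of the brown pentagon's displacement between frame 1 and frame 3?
3.7

The brown pentagon moved from (1.3, 4.5) to (5.0, 4.5), a distance of √(3.7² + 0.0²) ≈ 3.7.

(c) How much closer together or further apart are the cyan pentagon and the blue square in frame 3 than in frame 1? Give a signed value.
-0.5

Distance in frame 1: 6.0. Distance in frame 3: 5.5.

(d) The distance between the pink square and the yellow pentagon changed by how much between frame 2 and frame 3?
+2.0

Distance in frame 2: 1.4. Distance in frame 3: 3.4.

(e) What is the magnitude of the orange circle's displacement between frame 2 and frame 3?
0.8

The orange circle moved from (5.0, 7.2) to (5.8, 7.3), a distance of √(0.8² + 0.1²) ≈ 0.8.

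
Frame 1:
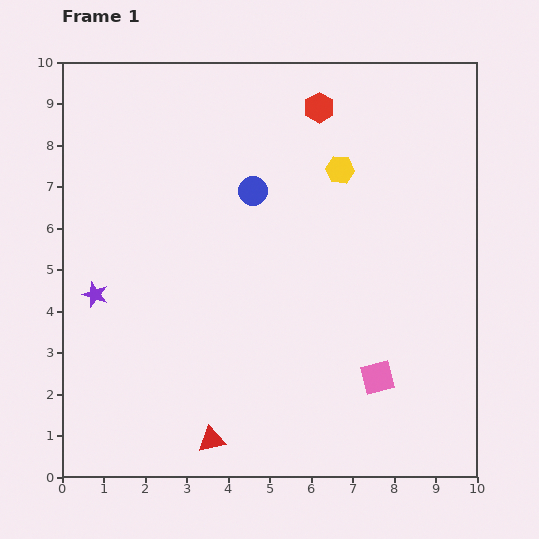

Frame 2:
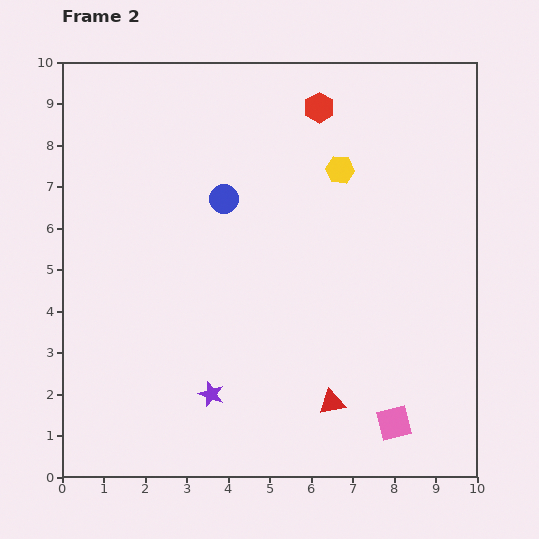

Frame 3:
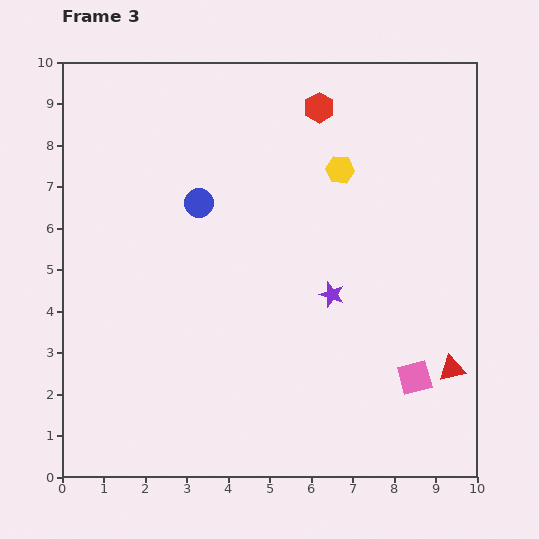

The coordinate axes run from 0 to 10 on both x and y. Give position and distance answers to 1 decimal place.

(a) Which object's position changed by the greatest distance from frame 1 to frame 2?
the purple star

(moved 3.7; next 3.0)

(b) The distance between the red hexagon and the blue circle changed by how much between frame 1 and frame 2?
+0.6

Distance in frame 1: 2.6. Distance in frame 2: 3.2.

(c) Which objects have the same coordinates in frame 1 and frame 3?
the yellow hexagon, the red hexagon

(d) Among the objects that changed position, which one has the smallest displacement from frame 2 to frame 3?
the blue circle

(moved 0.6)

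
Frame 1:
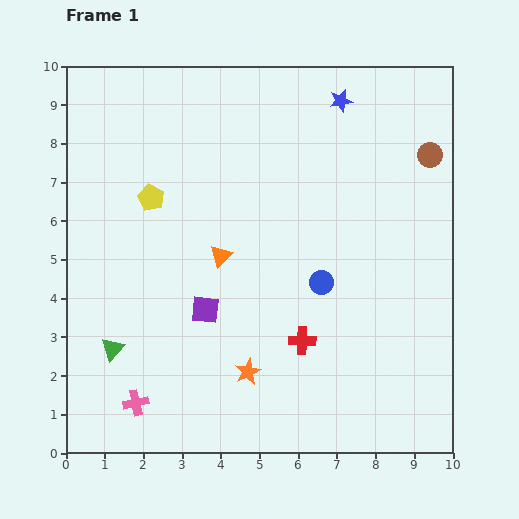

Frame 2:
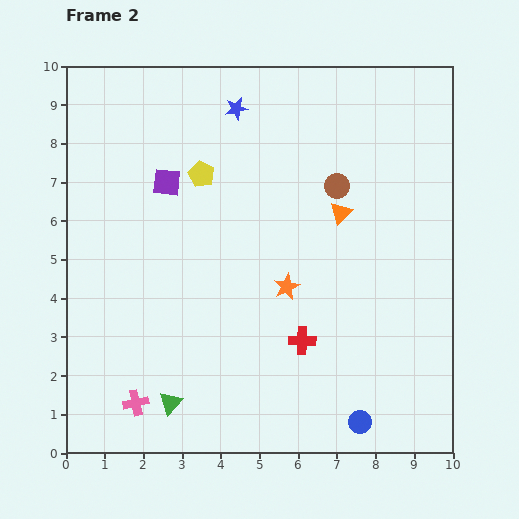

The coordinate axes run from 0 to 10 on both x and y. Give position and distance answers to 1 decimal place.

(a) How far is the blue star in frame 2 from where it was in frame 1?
2.7

The blue star moved from (7.1, 9.1) to (4.4, 8.9), a distance of √(2.7² + 0.2²) ≈ 2.7.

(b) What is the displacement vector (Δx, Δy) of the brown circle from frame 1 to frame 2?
(-2.4, -0.8)

The brown circle was at (9.4, 7.7) in frame 1 and (7.0, 6.9) in frame 2.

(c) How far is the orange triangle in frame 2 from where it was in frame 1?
3.3

The orange triangle moved from (4.0, 5.1) to (7.1, 6.2), a distance of √(3.1² + 1.1²) ≈ 3.3.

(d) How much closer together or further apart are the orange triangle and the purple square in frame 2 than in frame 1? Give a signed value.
+3.1

Distance in frame 1: 1.5. Distance in frame 2: 4.6.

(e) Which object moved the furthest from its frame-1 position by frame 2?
the blue circle

(moved 3.7; next 3.4)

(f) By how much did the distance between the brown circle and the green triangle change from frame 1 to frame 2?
-2.5

Distance in frame 1: 9.6. Distance in frame 2: 7.1.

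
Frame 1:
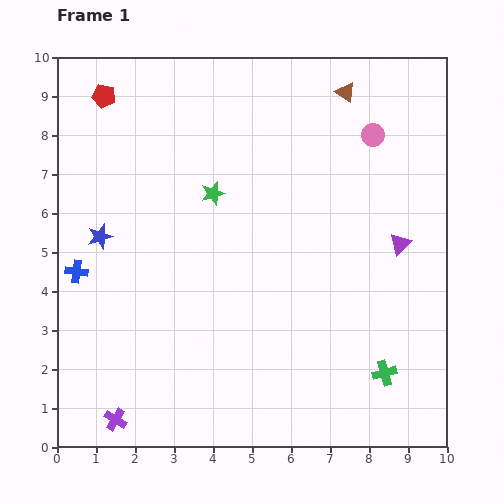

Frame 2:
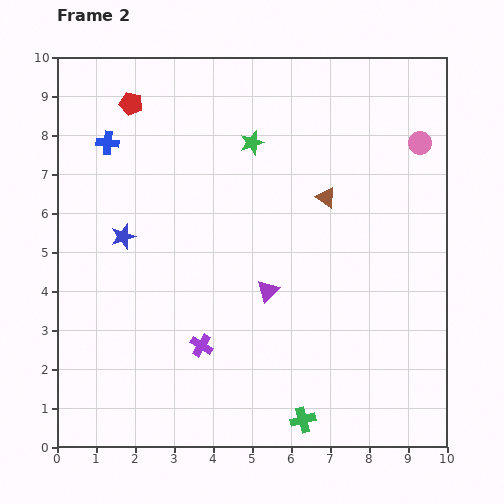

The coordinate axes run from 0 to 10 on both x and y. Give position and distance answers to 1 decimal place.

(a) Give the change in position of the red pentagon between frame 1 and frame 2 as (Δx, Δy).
(0.7, -0.2)

The red pentagon was at (1.2, 9.0) in frame 1 and (1.9, 8.8) in frame 2.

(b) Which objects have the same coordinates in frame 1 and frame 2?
none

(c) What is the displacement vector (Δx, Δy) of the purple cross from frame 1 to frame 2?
(2.2, 1.9)

The purple cross was at (1.5, 0.7) in frame 1 and (3.7, 2.6) in frame 2.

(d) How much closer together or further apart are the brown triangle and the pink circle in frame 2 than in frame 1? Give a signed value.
+1.5

Distance in frame 1: 1.3. Distance in frame 2: 2.8.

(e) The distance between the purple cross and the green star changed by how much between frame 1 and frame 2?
-0.9

Distance in frame 1: 6.3. Distance in frame 2: 5.4.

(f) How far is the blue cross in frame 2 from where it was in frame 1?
3.4

The blue cross moved from (0.5, 4.5) to (1.3, 7.8), a distance of √(0.8² + 3.3²) ≈ 3.4.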